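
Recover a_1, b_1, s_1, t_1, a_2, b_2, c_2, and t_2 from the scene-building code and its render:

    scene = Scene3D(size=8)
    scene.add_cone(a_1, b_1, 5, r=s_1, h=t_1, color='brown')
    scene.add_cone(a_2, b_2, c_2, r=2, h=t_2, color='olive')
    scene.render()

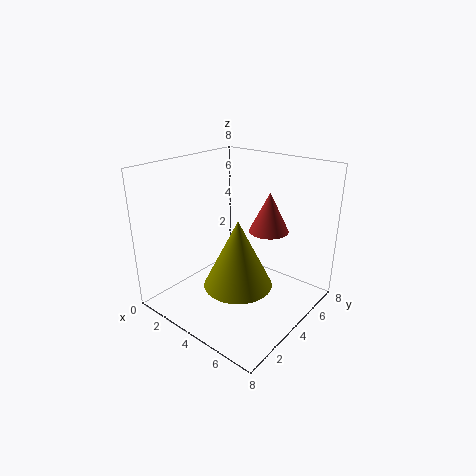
a_1 = 6, b_1 = 4, s_1 = 1, t_1 = 2, a_2 = 4, b_2 = 4, c_2 = 1, t_2 = 4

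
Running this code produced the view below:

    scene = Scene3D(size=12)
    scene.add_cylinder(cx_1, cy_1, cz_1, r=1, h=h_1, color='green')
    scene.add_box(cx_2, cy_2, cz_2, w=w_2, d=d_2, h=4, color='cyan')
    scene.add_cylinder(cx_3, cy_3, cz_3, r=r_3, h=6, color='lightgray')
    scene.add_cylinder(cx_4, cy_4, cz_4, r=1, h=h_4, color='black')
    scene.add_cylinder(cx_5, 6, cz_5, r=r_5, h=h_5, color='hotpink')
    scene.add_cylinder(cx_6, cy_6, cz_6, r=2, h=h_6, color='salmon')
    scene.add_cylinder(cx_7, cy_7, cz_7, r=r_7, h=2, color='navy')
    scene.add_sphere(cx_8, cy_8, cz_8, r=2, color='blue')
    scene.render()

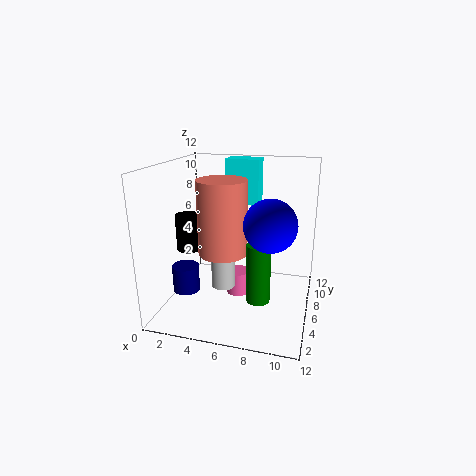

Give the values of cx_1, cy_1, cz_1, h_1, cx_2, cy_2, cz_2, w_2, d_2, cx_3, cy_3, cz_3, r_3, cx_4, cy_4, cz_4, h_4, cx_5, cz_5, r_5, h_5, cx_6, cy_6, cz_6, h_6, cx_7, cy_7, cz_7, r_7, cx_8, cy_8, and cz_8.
cx_1 = 8, cy_1 = 5, cz_1 = 1, h_1 = 5, cx_2 = 4, cy_2 = 9, cz_2 = 8, w_2 = 3, d_2 = 2, cx_3 = 5, cy_3 = 5, cz_3 = 2, r_3 = 1, cx_4 = 2, cy_4 = 5, cz_4 = 5, h_4 = 3, cx_5 = 6, cz_5 = 1, r_5 = 1, h_5 = 2, cx_6 = 5, cy_6 = 5, cz_6 = 5, h_6 = 6, cx_7 = 3, cy_7 = 2, cz_7 = 3, r_7 = 1, cx_8 = 9, cy_8 = 4, cz_8 = 8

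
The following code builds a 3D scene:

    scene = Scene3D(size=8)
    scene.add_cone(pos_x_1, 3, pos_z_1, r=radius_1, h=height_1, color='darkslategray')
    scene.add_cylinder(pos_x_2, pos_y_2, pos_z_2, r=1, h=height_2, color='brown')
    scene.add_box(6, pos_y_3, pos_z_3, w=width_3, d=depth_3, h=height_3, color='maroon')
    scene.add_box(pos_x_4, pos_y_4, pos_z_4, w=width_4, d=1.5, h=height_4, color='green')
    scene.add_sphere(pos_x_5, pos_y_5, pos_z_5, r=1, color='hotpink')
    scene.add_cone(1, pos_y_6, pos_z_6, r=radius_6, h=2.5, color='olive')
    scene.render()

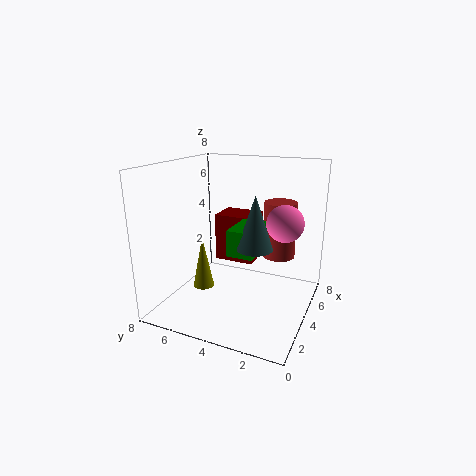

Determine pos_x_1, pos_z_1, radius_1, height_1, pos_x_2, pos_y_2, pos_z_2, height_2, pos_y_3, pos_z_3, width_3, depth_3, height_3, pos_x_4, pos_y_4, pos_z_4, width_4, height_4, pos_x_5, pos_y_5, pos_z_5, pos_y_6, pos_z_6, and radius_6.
pos_x_1 = 4; pos_z_1 = 3.5; radius_1 = 1; height_1 = 3; pos_x_2 = 7; pos_y_2 = 2.5; pos_z_2 = 2; height_2 = 3.5; pos_y_3 = 4; pos_z_3 = 1.5; width_3 = 2; depth_3 = 2.5; height_3 = 3; pos_x_4 = 3.5; pos_y_4 = 3; pos_z_4 = 3; width_4 = 2.5; height_4 = 1.5; pos_x_5 = 4.5; pos_y_5 = 1.5; pos_z_5 = 5; pos_y_6 = 4.5; pos_z_6 = 2.5; radius_6 = 0.5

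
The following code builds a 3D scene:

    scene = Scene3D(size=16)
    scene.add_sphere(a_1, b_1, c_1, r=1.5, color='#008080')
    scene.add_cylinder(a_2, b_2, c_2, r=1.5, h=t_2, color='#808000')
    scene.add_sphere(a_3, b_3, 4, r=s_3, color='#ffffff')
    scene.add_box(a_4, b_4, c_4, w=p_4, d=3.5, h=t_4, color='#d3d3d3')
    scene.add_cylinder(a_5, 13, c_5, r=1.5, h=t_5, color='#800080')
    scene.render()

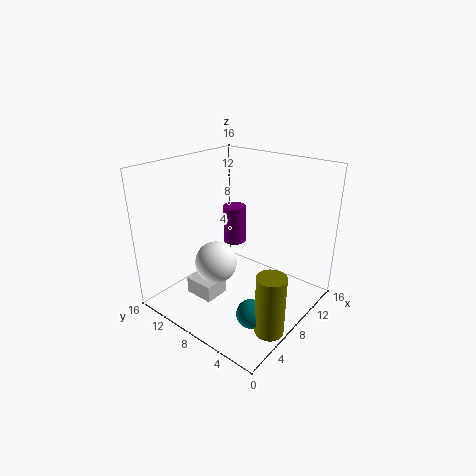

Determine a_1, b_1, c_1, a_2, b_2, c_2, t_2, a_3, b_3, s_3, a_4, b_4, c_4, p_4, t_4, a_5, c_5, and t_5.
a_1 = 4.5, b_1 = 3.5, c_1 = 2, a_2 = 5, b_2 = 1.5, c_2 = 0.5, t_2 = 6.5, a_3 = 7.5, b_3 = 11, s_3 = 2.5, a_4 = 4.5, b_4 = 9.5, c_4 = 0.5, p_4 = 3, t_4 = 2, a_5 = 13.5, c_5 = 4, t_5 = 5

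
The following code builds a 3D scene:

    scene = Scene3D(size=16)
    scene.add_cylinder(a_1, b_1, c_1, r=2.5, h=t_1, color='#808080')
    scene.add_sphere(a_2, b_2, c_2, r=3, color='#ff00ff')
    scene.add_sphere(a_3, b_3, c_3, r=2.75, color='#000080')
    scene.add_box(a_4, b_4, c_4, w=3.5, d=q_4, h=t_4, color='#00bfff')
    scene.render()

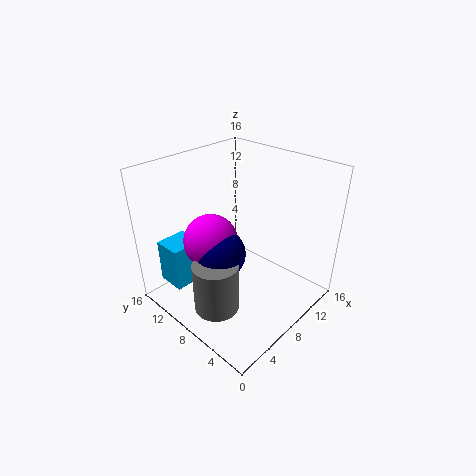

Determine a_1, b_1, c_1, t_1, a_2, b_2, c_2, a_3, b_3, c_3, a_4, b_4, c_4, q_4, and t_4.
a_1 = 4; b_1 = 7.5; c_1 = 1; t_1 = 5.75; a_2 = 5.75; b_2 = 10; c_2 = 7.75; a_3 = 5.75; b_3 = 8.5; c_3 = 6.75; a_4 = 1.75; b_4 = 11.25; c_4 = 2.5; q_4 = 3.25; t_4 = 5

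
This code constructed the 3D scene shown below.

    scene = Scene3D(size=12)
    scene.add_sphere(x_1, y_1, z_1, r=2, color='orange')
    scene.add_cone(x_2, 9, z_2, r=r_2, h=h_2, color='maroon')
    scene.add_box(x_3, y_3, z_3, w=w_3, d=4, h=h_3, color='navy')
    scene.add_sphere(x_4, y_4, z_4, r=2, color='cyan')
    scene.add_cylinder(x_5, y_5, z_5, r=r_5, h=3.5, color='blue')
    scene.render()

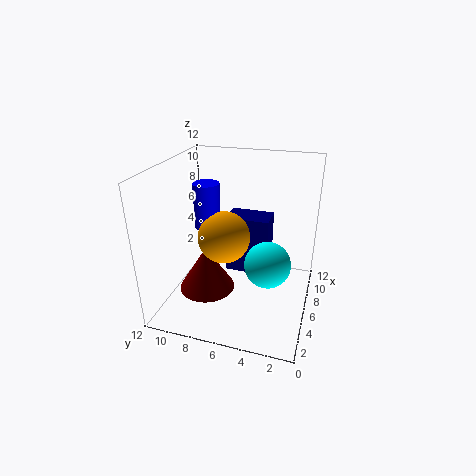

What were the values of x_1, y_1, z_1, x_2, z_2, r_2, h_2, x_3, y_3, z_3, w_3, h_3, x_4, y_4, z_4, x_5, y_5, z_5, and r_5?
x_1 = 4
y_1 = 6.5
z_1 = 7
x_2 = 6
z_2 = 0.5
r_2 = 2.5
h_2 = 4
x_3 = 8.5
y_3 = 4
z_3 = 1
w_3 = 2.5
h_3 = 5.5
x_4 = 6.5
y_4 = 3.5
z_4 = 3.5
x_5 = 4.5
y_5 = 8
z_5 = 7.5
r_5 = 1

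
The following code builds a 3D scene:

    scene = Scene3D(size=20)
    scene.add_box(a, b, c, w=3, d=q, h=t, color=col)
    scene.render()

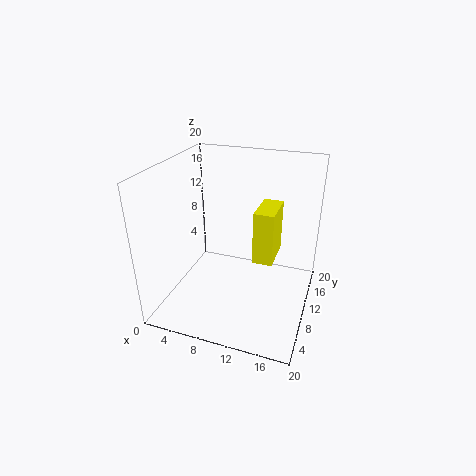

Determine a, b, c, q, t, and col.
a = 11.5; b = 12; c = 5; q = 6; t = 8; col = 'yellow'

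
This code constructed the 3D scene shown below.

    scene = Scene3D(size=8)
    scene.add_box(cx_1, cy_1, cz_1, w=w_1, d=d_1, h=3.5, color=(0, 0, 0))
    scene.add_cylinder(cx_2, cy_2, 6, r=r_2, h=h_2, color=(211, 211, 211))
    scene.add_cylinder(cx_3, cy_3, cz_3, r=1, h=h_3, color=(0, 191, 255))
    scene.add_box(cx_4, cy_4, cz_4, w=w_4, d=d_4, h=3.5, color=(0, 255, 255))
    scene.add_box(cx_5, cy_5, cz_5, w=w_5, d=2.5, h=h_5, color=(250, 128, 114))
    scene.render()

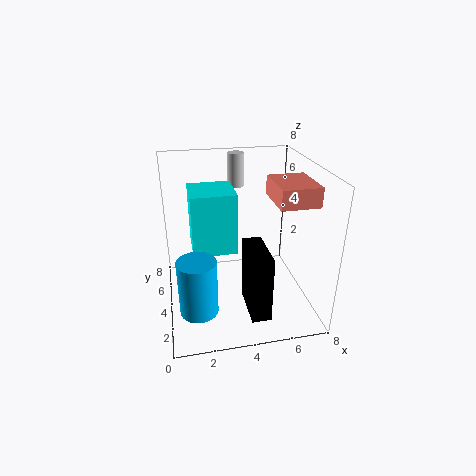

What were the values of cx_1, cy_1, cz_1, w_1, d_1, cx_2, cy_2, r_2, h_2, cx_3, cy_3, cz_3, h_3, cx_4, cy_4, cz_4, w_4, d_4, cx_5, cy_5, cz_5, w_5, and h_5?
cx_1 = 4; cy_1 = 0.5; cz_1 = 1; w_1 = 1; d_1 = 2.5; cx_2 = 4.5; cy_2 = 7; r_2 = 0.5; h_2 = 2; cx_3 = 1.5; cy_3 = 2; cz_3 = 1; h_3 = 3; cx_4 = 1.5; cy_4 = 4; cz_4 = 3; w_4 = 2.5; d_4 = 2.5; cx_5 = 5.5; cy_5 = 1.5; cz_5 = 6.5; w_5 = 2; h_5 = 1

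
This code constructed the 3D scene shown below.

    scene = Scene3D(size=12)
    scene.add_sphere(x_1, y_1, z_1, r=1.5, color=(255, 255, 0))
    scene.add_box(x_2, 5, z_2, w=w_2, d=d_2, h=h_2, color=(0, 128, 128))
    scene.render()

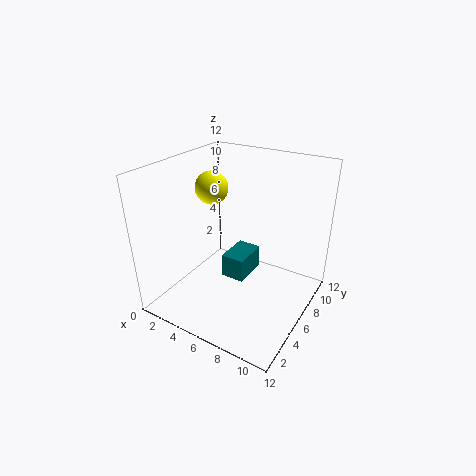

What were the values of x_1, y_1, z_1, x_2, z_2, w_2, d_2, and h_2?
x_1 = 2
y_1 = 8
z_1 = 9
x_2 = 5
z_2 = 2.5
w_2 = 2
d_2 = 3
h_2 = 2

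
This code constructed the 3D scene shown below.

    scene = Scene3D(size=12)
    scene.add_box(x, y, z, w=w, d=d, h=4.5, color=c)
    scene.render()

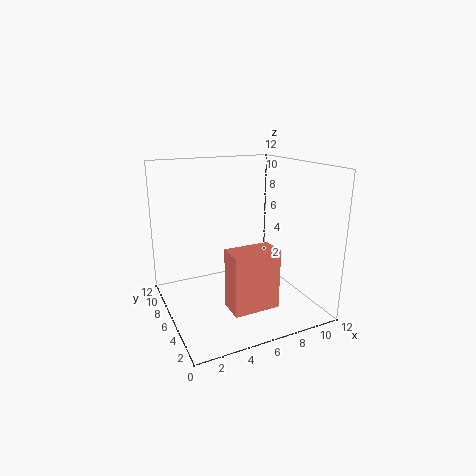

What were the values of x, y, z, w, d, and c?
x = 3.5
y = 1
z = 2
w = 3.5
d = 2
c = 'salmon'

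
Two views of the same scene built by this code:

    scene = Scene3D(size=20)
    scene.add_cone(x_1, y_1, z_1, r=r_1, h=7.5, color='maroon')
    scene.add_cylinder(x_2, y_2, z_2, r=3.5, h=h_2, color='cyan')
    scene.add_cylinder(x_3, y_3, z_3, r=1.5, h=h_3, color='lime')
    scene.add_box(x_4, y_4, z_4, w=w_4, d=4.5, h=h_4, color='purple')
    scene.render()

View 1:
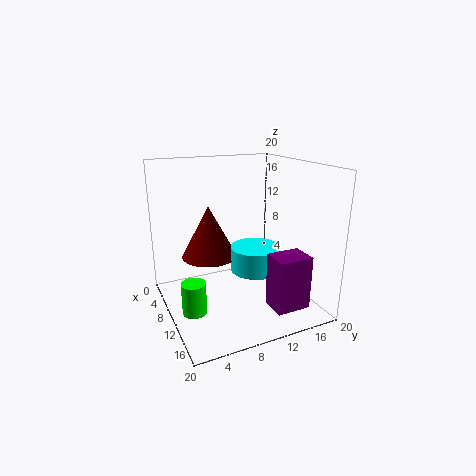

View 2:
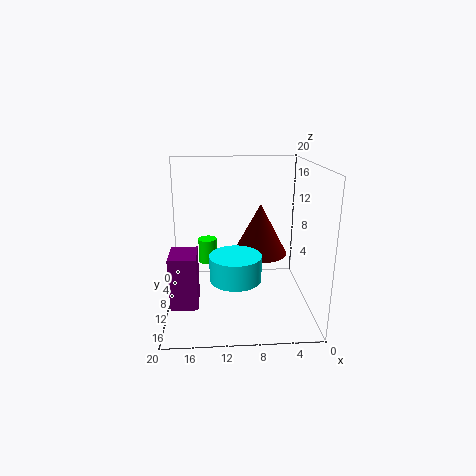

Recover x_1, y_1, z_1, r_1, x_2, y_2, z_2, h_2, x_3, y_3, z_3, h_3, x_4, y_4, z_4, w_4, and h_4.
x_1 = 6.5
y_1 = 7
z_1 = 6.5
r_1 = 4
x_2 = 10.5
y_2 = 12.5
z_2 = 5
h_2 = 3.5
x_3 = 14.5
y_3 = 2
z_3 = 3
h_3 = 4
x_4 = 15.5
y_4 = 11.5
z_4 = 2.5
w_4 = 3.5
h_4 = 7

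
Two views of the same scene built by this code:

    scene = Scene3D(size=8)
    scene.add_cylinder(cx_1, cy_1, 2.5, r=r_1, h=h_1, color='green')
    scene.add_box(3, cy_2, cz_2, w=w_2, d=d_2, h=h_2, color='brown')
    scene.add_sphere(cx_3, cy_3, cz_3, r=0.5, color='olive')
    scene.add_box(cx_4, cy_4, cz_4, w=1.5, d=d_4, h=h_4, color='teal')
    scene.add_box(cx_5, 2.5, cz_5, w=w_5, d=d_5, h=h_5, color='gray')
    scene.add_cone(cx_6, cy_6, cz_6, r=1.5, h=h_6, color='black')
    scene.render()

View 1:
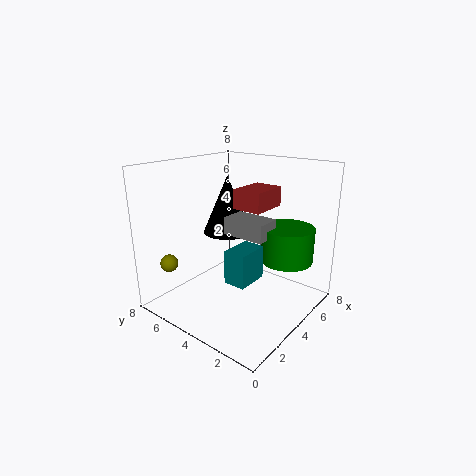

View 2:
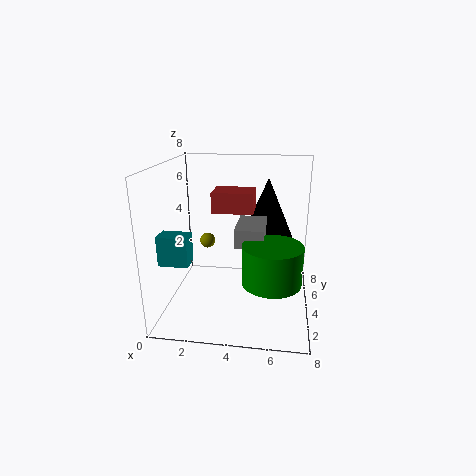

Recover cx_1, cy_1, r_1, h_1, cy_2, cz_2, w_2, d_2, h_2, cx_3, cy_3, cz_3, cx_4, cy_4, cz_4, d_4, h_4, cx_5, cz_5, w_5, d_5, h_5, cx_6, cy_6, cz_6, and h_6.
cx_1 = 6, cy_1 = 2, r_1 = 1.5, h_1 = 2, cy_2 = 2, cz_2 = 6, w_2 = 2, d_2 = 1.5, h_2 = 1, cx_3 = 1.5, cy_3 = 7, cz_3 = 2.5, cx_4 = 0.5, cy_4 = 1, cz_4 = 3.5, d_4 = 1, h_4 = 1.5, cx_5 = 4, cz_5 = 4, w_5 = 1.5, d_5 = 2.5, h_5 = 1, cx_6 = 5.5, cy_6 = 6, cz_6 = 3.5, h_6 = 3.5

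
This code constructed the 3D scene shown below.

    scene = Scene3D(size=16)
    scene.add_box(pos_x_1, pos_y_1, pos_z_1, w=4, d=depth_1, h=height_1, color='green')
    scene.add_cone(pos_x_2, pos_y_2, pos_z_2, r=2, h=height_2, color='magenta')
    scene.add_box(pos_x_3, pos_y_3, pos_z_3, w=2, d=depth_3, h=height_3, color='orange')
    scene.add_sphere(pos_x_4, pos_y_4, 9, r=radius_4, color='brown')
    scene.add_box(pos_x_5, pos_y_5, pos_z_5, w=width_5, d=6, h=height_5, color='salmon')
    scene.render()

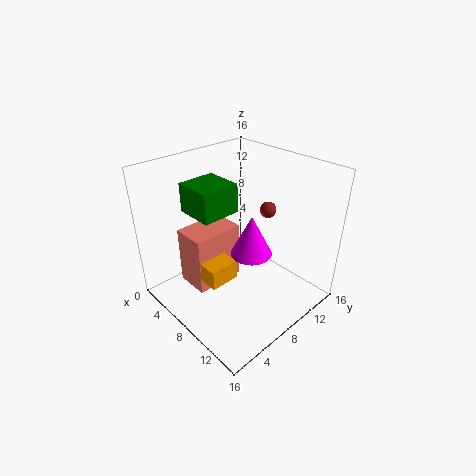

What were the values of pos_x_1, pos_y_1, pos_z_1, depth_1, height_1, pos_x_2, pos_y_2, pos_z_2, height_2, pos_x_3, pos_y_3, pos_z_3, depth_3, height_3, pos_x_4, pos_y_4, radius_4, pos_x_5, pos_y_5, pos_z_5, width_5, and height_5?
pos_x_1 = 5
pos_y_1 = 3
pos_z_1 = 12
depth_1 = 4
height_1 = 3
pos_x_2 = 12
pos_y_2 = 6
pos_z_2 = 9
height_2 = 4
pos_x_3 = 9
pos_y_3 = 2
pos_z_3 = 6
depth_3 = 3
height_3 = 2
pos_x_4 = 7
pos_y_4 = 14
radius_4 = 1
pos_x_5 = 2
pos_y_5 = 4
pos_z_5 = 1
width_5 = 4
height_5 = 7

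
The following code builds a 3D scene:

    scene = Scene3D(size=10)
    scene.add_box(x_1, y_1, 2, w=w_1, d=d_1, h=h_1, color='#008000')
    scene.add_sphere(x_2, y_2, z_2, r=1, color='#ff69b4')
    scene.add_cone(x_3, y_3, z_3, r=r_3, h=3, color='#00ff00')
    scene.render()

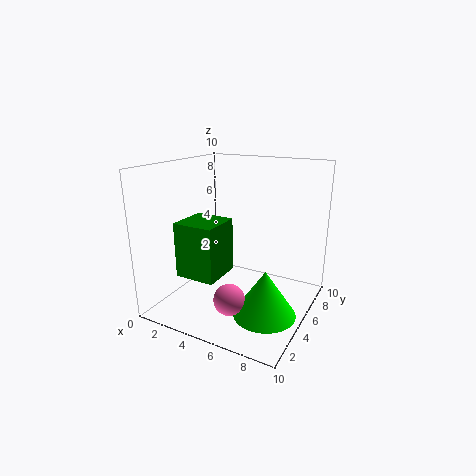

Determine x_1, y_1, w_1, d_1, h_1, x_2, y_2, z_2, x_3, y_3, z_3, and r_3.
x_1 = 1, y_1 = 3, w_1 = 3, d_1 = 3, h_1 = 4, x_2 = 6, y_2 = 2, z_2 = 2, x_3 = 8, y_3 = 3, z_3 = 1, r_3 = 2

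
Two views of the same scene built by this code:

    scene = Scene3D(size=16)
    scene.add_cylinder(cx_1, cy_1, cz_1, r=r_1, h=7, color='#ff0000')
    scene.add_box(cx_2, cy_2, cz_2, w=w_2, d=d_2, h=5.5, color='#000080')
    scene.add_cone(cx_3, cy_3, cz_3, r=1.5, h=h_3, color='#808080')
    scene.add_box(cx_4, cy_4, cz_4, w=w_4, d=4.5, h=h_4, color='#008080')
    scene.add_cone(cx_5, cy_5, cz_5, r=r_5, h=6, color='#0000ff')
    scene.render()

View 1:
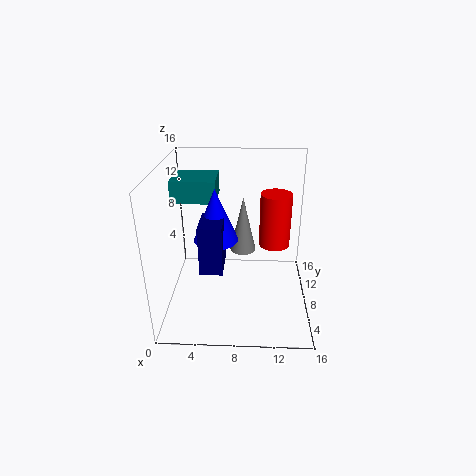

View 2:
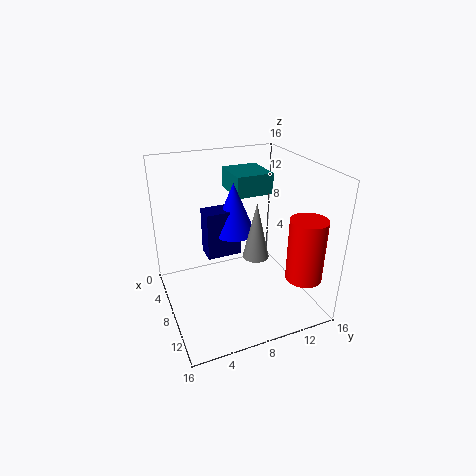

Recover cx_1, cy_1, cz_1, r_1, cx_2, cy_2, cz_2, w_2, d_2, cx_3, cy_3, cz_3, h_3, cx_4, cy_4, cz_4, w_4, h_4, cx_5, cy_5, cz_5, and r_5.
cx_1 = 12.5; cy_1 = 14; cz_1 = 4; r_1 = 2; cx_2 = 4; cy_2 = 5; cz_2 = 5; w_2 = 2.5; d_2 = 4; cx_3 = 8.5; cy_3 = 10; cz_3 = 5.5; h_3 = 6.5; cx_4 = 0.5; cy_4 = 9; cz_4 = 11.5; w_4 = 5; h_4 = 2.5; cx_5 = 5.5; cy_5 = 8.5; cz_5 = 7.5; r_5 = 2.5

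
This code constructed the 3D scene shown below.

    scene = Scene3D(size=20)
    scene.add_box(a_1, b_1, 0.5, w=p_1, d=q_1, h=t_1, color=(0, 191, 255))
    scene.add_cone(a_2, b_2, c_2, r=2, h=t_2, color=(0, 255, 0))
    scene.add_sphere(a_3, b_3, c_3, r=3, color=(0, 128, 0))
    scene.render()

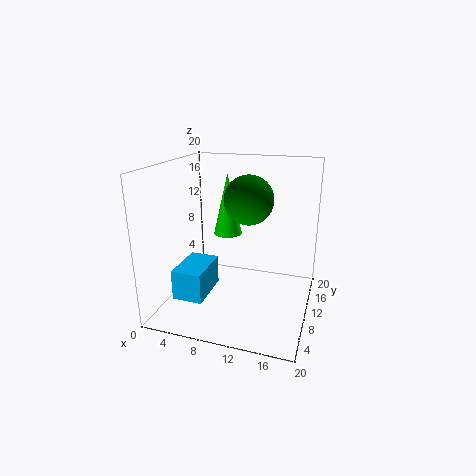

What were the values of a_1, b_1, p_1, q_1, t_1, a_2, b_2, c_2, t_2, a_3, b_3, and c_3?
a_1 = 1; b_1 = 6.5; p_1 = 4.5; q_1 = 7; t_1 = 4.5; a_2 = 8; b_2 = 11.5; c_2 = 10; t_2 = 8.5; a_3 = 12.5; b_3 = 6.5; c_3 = 16.5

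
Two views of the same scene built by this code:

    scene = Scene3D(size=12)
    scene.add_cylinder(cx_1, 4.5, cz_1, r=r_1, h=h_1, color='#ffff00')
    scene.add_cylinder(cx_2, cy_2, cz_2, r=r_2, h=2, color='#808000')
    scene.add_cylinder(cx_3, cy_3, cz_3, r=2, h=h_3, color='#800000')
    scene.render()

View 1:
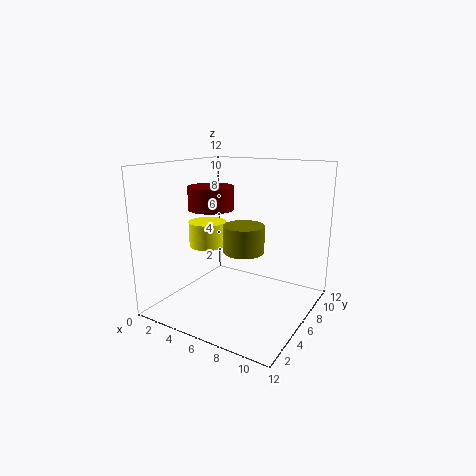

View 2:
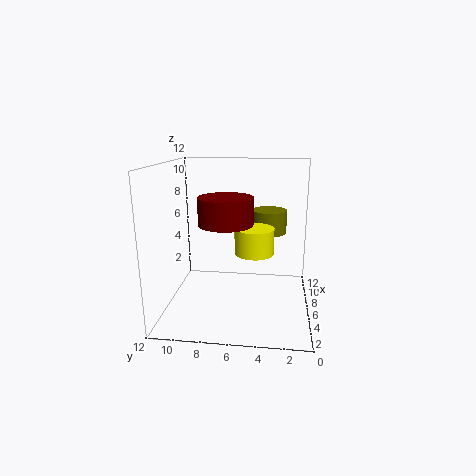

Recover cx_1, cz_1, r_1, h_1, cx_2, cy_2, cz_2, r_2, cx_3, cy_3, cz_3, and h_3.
cx_1 = 4
cz_1 = 5.5
r_1 = 1.5
h_1 = 2
cx_2 = 8
cy_2 = 3.5
cz_2 = 6
r_2 = 1.5
cx_3 = 3
cy_3 = 6.5
cz_3 = 8
h_3 = 2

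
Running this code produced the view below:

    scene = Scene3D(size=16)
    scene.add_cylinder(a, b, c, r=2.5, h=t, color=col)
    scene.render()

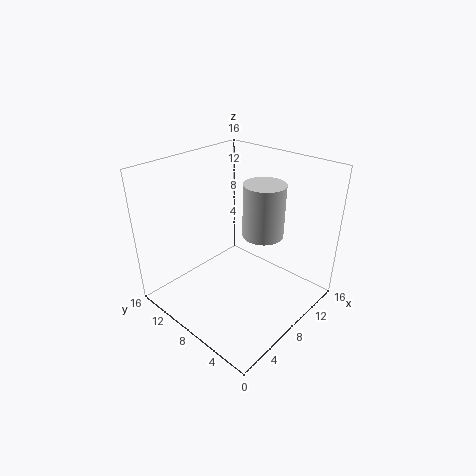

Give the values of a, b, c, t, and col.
a = 12.5
b = 8
c = 6.5
t = 6.5
col = 'lightgray'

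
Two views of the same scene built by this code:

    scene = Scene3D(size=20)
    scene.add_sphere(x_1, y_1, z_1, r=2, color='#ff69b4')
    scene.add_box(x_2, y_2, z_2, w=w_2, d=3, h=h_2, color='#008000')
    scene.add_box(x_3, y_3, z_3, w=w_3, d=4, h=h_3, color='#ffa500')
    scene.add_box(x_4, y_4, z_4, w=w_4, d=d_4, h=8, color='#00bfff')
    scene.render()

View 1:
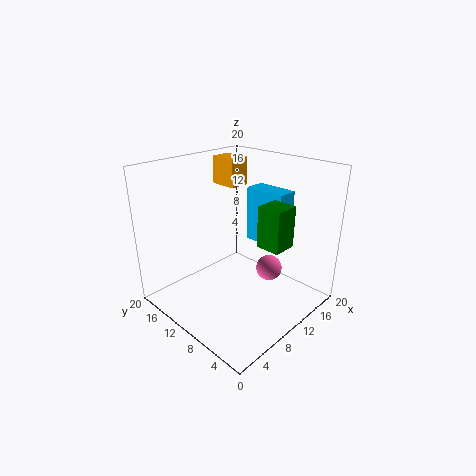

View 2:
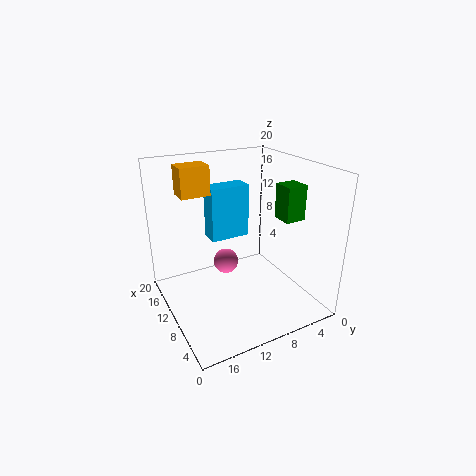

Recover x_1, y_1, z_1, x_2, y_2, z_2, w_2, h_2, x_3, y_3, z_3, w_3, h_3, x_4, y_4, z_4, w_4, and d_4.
x_1 = 16
y_1 = 9
z_1 = 3
x_2 = 7
y_2 = 1
z_2 = 12
w_2 = 3
h_2 = 5
x_3 = 12
y_3 = 13
z_3 = 16
w_3 = 3
h_3 = 4
x_4 = 14
y_4 = 6
z_4 = 8
w_4 = 3
d_4 = 6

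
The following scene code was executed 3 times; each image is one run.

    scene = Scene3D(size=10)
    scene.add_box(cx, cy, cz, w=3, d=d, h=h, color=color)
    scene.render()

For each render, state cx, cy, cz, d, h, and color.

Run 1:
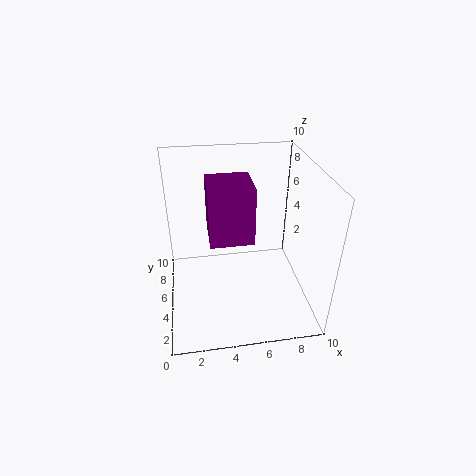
cx = 3, cy = 4, cz = 5, d = 3, h = 4, color = 'purple'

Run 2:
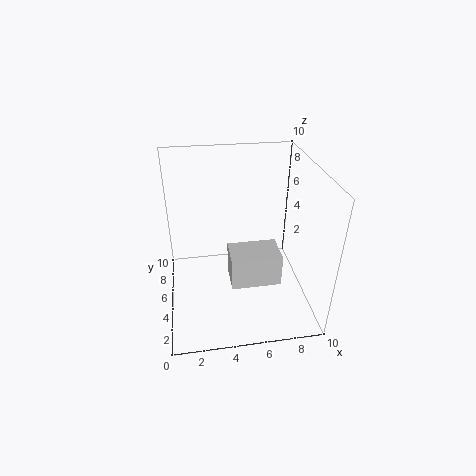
cx = 4, cy = 1, cz = 4, d = 2, h = 2, color = 'lightgray'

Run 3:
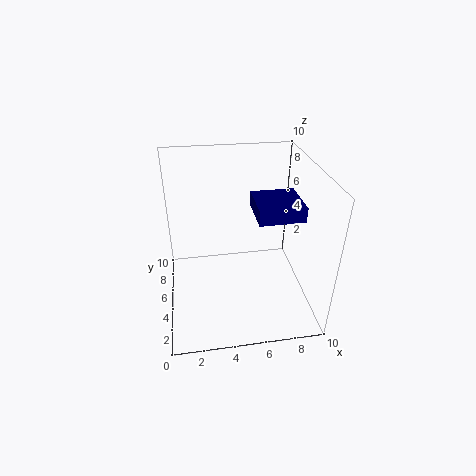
cx = 6, cy = 3, cz = 7, d = 3, h = 1, color = 'navy'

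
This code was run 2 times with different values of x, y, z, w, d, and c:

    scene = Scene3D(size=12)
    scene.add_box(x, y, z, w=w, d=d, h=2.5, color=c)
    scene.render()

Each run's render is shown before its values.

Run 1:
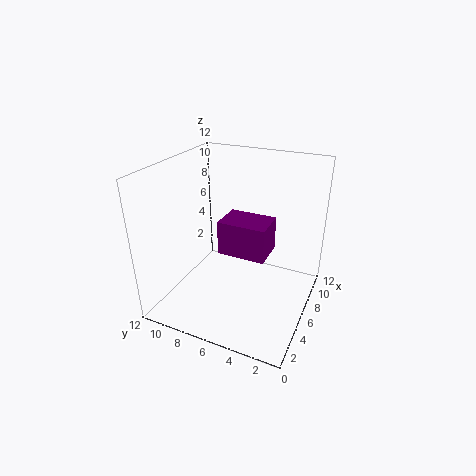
x = 2.5, y = 2.5, z = 6.5, w = 2.5, d = 3.5, c = 'purple'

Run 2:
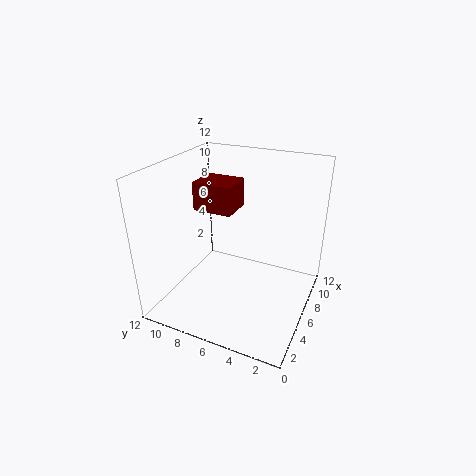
x = 6.5, y = 7, z = 7.5, w = 3, d = 3.5, c = 'maroon'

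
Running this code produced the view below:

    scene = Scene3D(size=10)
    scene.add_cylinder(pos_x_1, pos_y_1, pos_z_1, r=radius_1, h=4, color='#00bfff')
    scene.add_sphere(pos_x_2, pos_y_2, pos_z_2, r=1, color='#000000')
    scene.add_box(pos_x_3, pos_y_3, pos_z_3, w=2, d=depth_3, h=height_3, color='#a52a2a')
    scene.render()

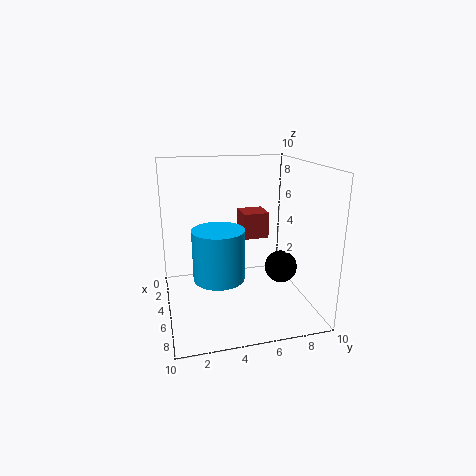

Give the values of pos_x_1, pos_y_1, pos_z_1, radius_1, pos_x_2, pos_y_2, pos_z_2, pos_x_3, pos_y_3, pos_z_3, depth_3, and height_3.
pos_x_1 = 3; pos_y_1 = 4; pos_z_1 = 1; radius_1 = 2; pos_x_2 = 8; pos_y_2 = 7; pos_z_2 = 4; pos_x_3 = 1; pos_y_3 = 6; pos_z_3 = 4; depth_3 = 2; height_3 = 2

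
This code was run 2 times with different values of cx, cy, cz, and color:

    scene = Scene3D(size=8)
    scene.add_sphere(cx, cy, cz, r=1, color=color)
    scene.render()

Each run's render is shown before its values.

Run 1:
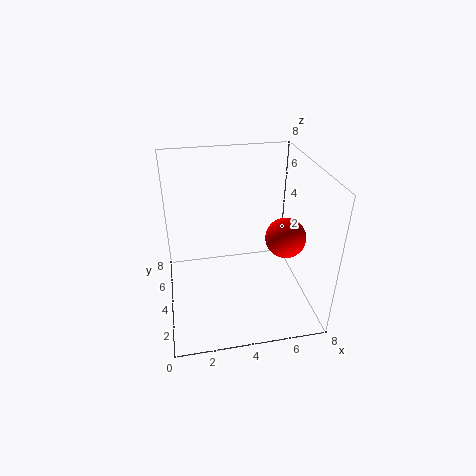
cx = 6
cy = 2
cz = 5
color = 'red'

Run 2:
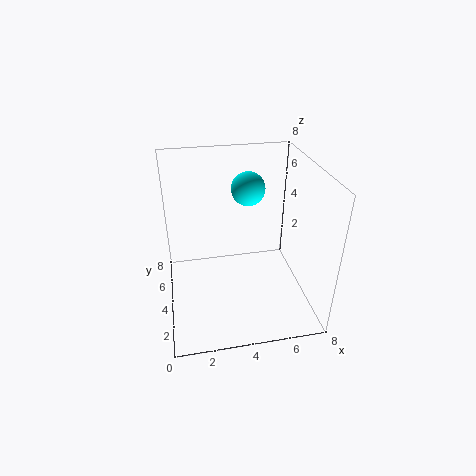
cx = 5
cy = 6
cz = 6
color = 'cyan'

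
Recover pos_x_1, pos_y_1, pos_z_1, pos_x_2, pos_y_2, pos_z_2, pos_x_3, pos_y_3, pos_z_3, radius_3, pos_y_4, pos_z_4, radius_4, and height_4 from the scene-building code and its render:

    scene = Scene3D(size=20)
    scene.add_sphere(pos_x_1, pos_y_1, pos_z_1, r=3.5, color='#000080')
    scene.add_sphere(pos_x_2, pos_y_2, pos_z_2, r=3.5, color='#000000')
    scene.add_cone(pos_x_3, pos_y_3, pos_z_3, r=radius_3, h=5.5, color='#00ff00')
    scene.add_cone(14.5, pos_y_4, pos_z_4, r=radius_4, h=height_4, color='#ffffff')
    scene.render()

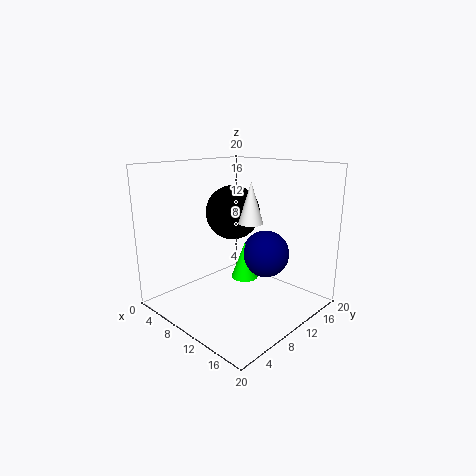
pos_x_1 = 11, pos_y_1 = 15, pos_z_1 = 6.5, pos_x_2 = 10.5, pos_y_2 = 8.5, pos_z_2 = 14, pos_x_3 = 9, pos_y_3 = 12.5, pos_z_3 = 3, radius_3 = 2, pos_y_4 = 7.5, pos_z_4 = 13.5, radius_4 = 1.5, height_4 = 5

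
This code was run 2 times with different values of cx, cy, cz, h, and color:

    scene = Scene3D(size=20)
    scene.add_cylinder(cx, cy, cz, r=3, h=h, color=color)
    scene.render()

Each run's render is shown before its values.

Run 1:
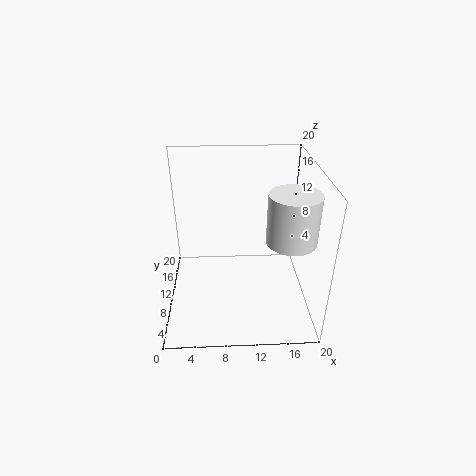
cx = 16; cy = 4; cz = 13; h = 6; color = 'white'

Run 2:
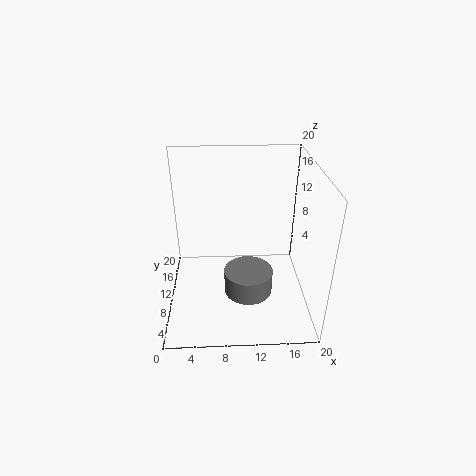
cx = 11; cy = 4; cz = 6; h = 3; color = 'gray'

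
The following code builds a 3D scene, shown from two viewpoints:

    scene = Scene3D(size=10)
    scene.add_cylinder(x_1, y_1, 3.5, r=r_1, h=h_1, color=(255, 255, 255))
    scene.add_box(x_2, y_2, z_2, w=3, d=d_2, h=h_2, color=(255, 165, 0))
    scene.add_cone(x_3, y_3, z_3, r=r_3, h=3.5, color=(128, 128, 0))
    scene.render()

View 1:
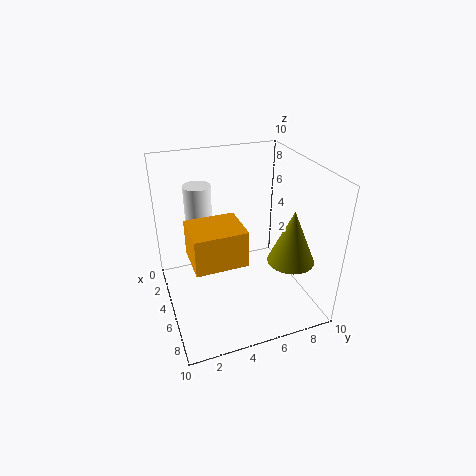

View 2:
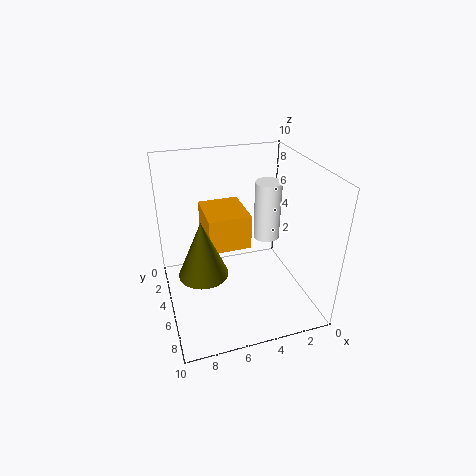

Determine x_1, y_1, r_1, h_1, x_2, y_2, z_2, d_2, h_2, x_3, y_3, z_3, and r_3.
x_1 = 2
y_1 = 3
r_1 = 1
h_1 = 4.5
x_2 = 4
y_2 = 1.5
z_2 = 4
d_2 = 3.5
h_2 = 2.5
x_3 = 8
y_3 = 7.5
z_3 = 4.5
r_3 = 1.5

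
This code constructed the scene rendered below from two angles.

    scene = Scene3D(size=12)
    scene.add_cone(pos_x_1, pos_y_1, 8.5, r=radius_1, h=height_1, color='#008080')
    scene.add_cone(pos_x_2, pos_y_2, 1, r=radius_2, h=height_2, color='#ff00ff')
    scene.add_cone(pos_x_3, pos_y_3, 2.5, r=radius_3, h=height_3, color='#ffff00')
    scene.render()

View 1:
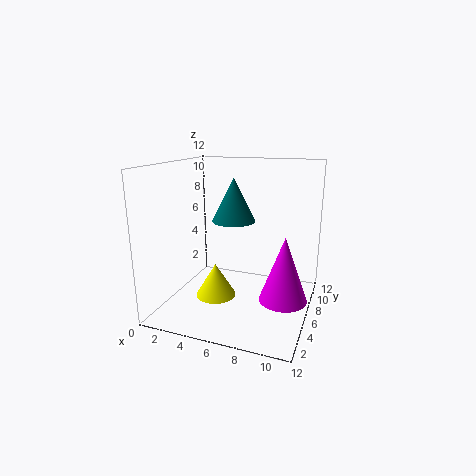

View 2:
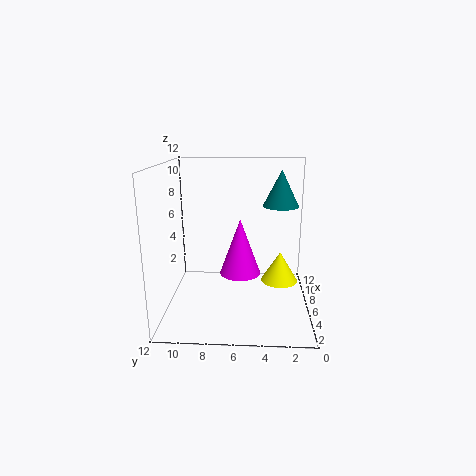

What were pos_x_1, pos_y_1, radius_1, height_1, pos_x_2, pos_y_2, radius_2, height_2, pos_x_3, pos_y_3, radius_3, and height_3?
pos_x_1 = 7; pos_y_1 = 2.5; radius_1 = 1.5; height_1 = 3; pos_x_2 = 10; pos_y_2 = 6; radius_2 = 2; height_2 = 5.5; pos_x_3 = 5.5; pos_y_3 = 2.5; radius_3 = 1.5; height_3 = 2.5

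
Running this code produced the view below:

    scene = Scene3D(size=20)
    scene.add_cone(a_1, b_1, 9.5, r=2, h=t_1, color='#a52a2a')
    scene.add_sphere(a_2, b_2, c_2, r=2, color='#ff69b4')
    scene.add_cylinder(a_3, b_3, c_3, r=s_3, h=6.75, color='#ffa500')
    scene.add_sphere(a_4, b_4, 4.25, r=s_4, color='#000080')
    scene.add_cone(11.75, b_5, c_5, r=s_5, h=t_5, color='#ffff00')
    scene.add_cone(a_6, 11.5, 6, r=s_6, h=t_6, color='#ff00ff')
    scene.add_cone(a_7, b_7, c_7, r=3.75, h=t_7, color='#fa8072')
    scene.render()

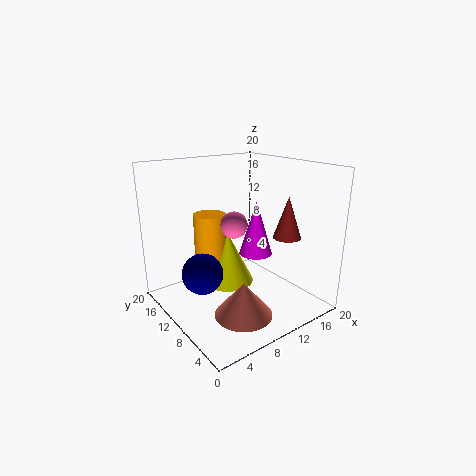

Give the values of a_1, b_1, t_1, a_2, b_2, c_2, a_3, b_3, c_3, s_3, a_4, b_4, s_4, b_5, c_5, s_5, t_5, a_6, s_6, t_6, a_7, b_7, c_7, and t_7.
a_1 = 16.5
b_1 = 7
t_1 = 6
a_2 = 11.5
b_2 = 13
c_2 = 10.75
a_3 = 9.75
b_3 = 17
c_3 = 5
s_3 = 2.5
a_4 = 6
b_4 = 13.25
s_4 = 3
b_5 = 15
c_5 = 0.75
s_5 = 4
t_5 = 8
a_6 = 14.5
s_6 = 2.5
t_6 = 8.25
a_7 = 7
b_7 = 4.75
c_7 = 1.75
t_7 = 4.5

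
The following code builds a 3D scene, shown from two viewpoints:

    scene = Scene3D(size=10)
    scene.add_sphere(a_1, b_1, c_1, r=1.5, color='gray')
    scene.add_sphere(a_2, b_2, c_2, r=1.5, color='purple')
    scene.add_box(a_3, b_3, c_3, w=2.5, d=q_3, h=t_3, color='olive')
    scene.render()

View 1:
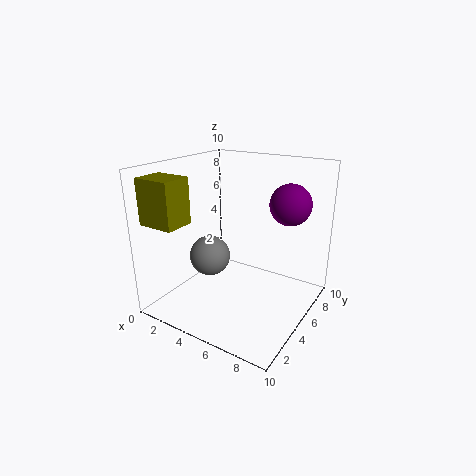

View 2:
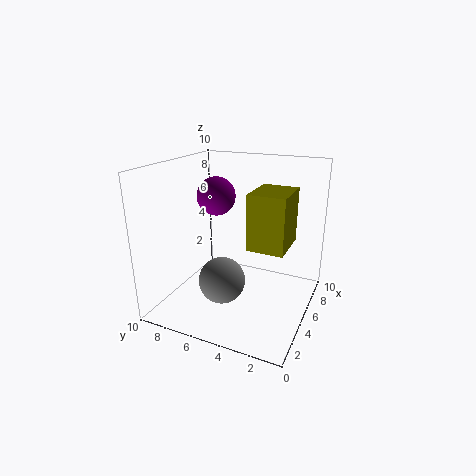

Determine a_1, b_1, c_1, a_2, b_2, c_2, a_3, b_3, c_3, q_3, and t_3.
a_1 = 2.5; b_1 = 5; c_1 = 3; a_2 = 7.5; b_2 = 8; c_2 = 7; a_3 = 0.5; b_3 = 0.5; c_3 = 6.5; q_3 = 2; t_3 = 3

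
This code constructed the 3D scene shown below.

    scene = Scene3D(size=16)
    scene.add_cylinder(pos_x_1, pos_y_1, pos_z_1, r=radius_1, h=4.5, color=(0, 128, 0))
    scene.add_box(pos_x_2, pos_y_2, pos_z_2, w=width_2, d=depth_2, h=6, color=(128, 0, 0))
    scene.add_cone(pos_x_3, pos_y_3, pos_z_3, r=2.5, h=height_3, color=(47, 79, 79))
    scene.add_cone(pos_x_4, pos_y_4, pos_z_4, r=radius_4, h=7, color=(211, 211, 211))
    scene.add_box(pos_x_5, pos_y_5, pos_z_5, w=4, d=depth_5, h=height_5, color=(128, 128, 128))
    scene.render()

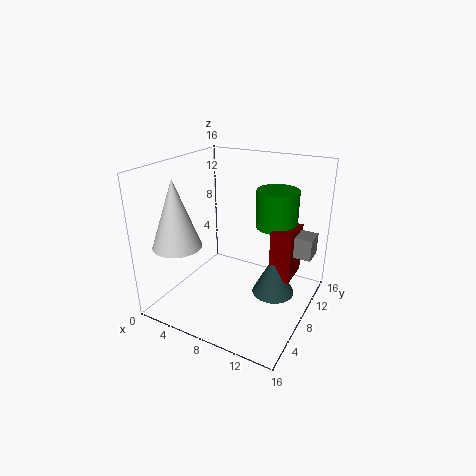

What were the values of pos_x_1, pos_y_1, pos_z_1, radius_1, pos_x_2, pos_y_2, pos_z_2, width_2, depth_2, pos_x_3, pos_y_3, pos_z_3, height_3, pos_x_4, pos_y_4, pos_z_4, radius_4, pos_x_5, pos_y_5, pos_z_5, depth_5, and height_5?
pos_x_1 = 10.5, pos_y_1 = 13, pos_z_1 = 8, radius_1 = 2.5, pos_x_2 = 11, pos_y_2 = 10, pos_z_2 = 2.5, width_2 = 2.5, depth_2 = 4, pos_x_3 = 11.5, pos_y_3 = 10.5, pos_z_3 = 0.5, height_3 = 5, pos_x_4 = 4, pos_y_4 = 2.5, pos_z_4 = 8.5, radius_4 = 2.5, pos_x_5 = 11.5, pos_y_5 = 11, pos_z_5 = 5.5, depth_5 = 2.5, height_5 = 2.5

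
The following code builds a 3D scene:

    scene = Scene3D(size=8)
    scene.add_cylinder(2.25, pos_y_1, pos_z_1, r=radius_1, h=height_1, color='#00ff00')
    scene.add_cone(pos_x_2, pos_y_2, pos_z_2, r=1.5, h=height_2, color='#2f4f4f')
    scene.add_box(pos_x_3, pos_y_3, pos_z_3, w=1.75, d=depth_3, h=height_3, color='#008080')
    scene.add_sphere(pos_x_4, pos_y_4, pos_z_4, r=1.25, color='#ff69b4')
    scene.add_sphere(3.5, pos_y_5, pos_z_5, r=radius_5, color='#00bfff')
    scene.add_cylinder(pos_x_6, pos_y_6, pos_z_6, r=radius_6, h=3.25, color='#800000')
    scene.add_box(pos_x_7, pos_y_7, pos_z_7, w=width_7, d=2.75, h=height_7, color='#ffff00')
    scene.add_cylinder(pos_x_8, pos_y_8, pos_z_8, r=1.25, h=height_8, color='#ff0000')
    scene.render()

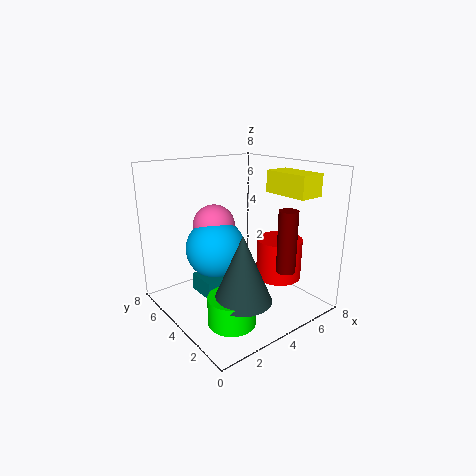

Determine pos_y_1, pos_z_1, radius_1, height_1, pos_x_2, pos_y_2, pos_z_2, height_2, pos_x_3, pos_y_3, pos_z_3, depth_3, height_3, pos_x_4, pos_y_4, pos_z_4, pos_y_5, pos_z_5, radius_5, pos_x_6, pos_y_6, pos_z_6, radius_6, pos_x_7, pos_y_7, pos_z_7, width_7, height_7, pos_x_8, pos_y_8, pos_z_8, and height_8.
pos_y_1 = 2.25, pos_z_1 = 0.25, radius_1 = 1.25, height_1 = 1.5, pos_x_2 = 2.75, pos_y_2 = 2, pos_z_2 = 1.5, height_2 = 3.5, pos_x_3 = 2, pos_y_3 = 4, pos_z_3 = 0.75, depth_3 = 1.75, height_3 = 1, pos_x_4 = 3.75, pos_y_4 = 6, pos_z_4 = 4.25, pos_y_5 = 5.5, pos_z_5 = 3, radius_5 = 1.75, pos_x_6 = 5, pos_y_6 = 1.25, pos_z_6 = 2.75, radius_6 = 0.5, pos_x_7 = 6.25, pos_y_7 = 1.5, pos_z_7 = 6.25, width_7 = 1.5, height_7 = 1.25, pos_x_8 = 5.75, pos_y_8 = 2.5, pos_z_8 = 1.75, height_8 = 2.25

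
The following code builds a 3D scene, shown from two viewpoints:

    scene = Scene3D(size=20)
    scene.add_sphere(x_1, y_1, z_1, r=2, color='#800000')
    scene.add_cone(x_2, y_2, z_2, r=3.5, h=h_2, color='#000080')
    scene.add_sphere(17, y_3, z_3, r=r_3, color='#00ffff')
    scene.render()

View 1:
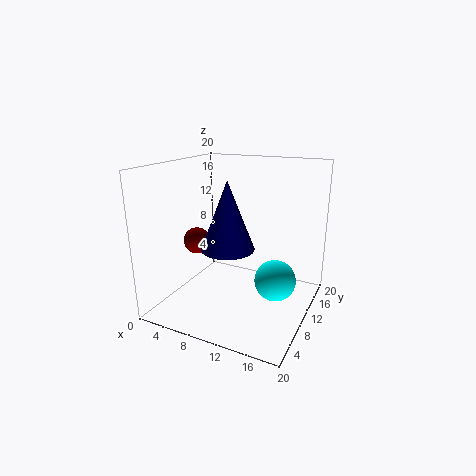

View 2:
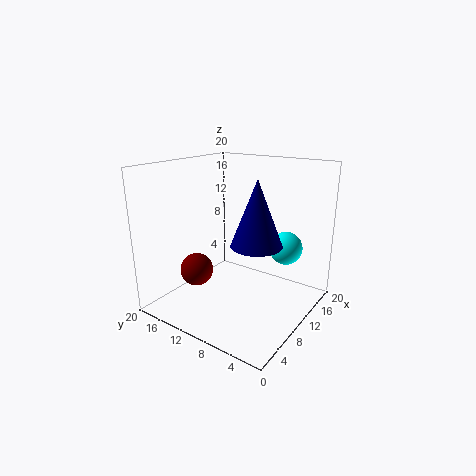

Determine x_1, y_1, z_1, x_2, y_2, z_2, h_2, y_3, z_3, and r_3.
x_1 = 2.5; y_1 = 11; z_1 = 8; x_2 = 10; y_2 = 7; z_2 = 9.5; h_2 = 9; y_3 = 6; z_3 = 7; r_3 = 2.5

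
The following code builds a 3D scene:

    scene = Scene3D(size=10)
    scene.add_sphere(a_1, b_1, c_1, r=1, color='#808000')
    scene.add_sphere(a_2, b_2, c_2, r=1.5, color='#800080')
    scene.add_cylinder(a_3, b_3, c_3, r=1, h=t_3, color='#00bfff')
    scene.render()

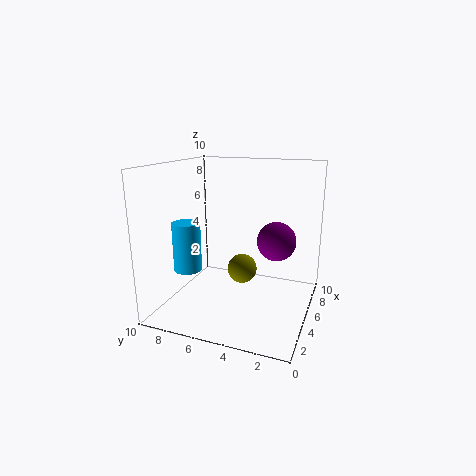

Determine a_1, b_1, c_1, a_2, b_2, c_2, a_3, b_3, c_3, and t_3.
a_1 = 4.5; b_1 = 4.5; c_1 = 3; a_2 = 8; b_2 = 3; c_2 = 4; a_3 = 4; b_3 = 8.5; c_3 = 2.5; t_3 = 3.5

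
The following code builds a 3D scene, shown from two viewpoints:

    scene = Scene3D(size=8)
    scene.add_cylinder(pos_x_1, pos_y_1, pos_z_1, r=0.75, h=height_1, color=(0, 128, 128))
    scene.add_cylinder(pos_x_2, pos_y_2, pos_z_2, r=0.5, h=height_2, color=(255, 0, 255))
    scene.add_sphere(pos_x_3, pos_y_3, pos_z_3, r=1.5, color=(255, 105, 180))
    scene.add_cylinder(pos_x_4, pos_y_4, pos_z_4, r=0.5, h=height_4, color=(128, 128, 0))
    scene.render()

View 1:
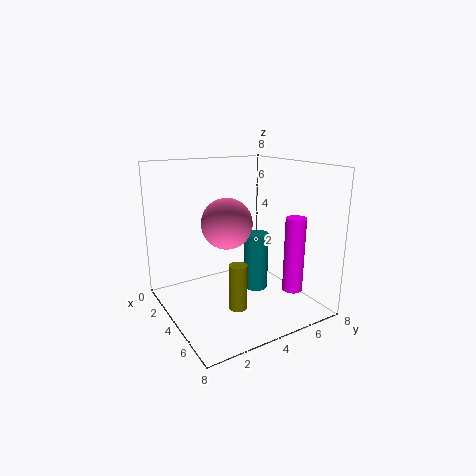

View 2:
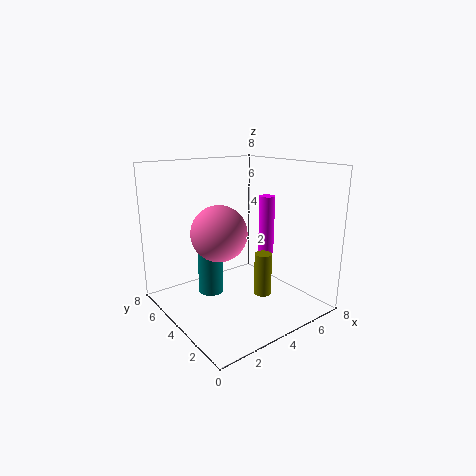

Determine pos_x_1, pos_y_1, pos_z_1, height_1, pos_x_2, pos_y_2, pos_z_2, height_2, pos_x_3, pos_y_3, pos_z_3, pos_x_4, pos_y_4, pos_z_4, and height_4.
pos_x_1 = 3.25, pos_y_1 = 5.75, pos_z_1 = 0.25, height_1 = 3.5, pos_x_2 = 7.25, pos_y_2 = 5.25, pos_z_2 = 2, height_2 = 3.75, pos_x_3 = 2.75, pos_y_3 = 4, pos_z_3 = 4.5, pos_x_4 = 5.25, pos_y_4 = 3.25, pos_z_4 = 0.5, height_4 = 2.5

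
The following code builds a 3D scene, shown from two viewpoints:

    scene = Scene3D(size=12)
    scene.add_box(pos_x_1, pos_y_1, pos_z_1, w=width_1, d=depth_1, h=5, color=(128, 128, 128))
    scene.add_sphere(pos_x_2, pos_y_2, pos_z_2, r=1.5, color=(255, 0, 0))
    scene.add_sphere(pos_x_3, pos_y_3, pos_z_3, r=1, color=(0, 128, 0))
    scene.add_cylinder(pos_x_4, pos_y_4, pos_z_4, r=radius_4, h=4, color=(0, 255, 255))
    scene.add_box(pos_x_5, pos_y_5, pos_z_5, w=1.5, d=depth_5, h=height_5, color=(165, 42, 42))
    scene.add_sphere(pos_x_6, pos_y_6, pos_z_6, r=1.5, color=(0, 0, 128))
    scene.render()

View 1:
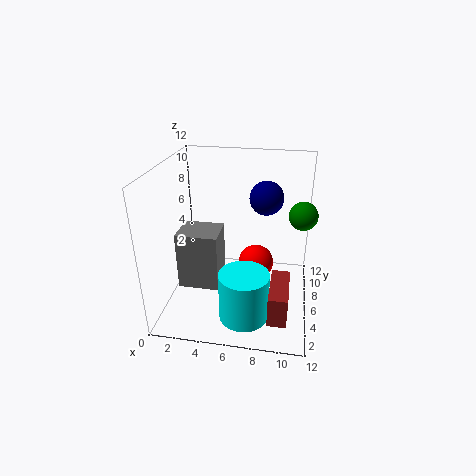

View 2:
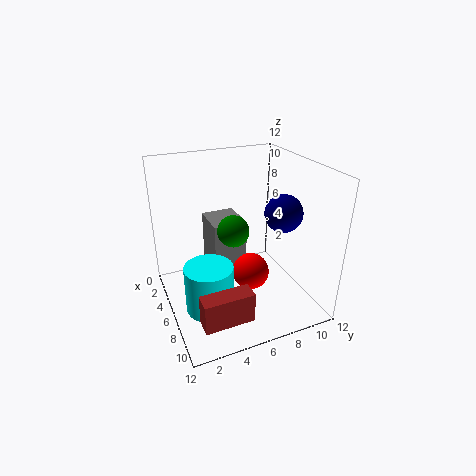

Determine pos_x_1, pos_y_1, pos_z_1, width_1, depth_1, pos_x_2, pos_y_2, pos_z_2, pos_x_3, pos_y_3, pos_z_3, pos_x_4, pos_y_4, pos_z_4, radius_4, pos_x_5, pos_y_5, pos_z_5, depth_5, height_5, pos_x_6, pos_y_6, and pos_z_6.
pos_x_1 = 1
pos_y_1 = 4.5
pos_z_1 = 1.5
width_1 = 3.5
depth_1 = 3
pos_x_2 = 7.5
pos_y_2 = 6.5
pos_z_2 = 3.5
pos_x_3 = 11
pos_y_3 = 3.5
pos_z_3 = 9.5
pos_x_4 = 7
pos_y_4 = 3
pos_z_4 = 0.5
radius_4 = 2
pos_x_5 = 9
pos_y_5 = 1.5
pos_z_5 = 1
depth_5 = 4
height_5 = 2.5
pos_x_6 = 8
pos_y_6 = 9
pos_z_6 = 8.5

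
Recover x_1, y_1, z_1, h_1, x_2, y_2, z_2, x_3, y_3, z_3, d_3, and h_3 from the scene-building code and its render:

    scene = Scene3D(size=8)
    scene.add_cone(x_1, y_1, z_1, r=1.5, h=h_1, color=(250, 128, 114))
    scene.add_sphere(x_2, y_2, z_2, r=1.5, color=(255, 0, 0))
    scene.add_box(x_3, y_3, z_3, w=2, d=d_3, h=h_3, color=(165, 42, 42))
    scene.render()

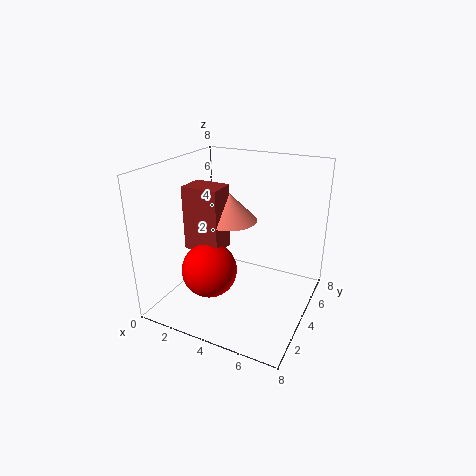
x_1 = 3.5; y_1 = 4; z_1 = 5; h_1 = 1.5; x_2 = 3; y_2 = 2.5; z_2 = 2.5; x_3 = 1.5; y_3 = 2.5; z_3 = 3.5; d_3 = 1.5; h_3 = 3.5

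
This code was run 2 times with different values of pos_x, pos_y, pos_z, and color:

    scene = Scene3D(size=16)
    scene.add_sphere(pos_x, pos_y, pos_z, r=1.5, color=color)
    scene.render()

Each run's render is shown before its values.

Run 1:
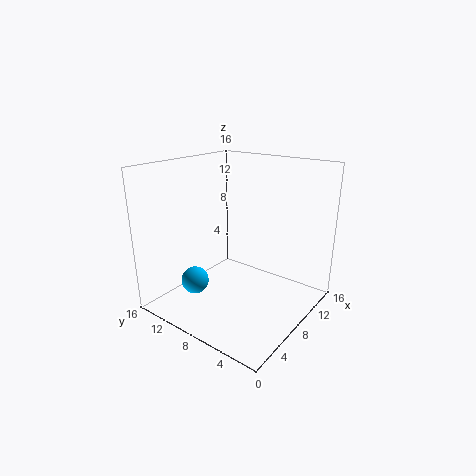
pos_x = 4, pos_y = 11, pos_z = 3.5, color = 'deepskyblue'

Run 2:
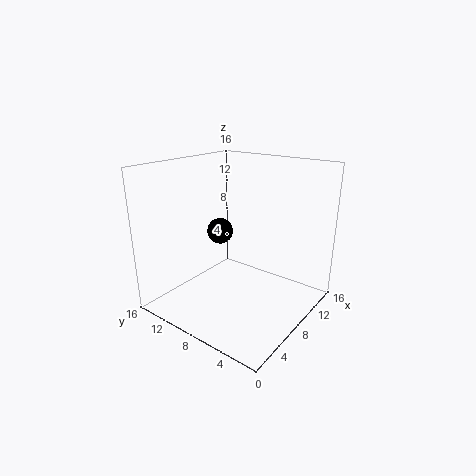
pos_x = 8.5, pos_y = 11, pos_z = 8, color = 'black'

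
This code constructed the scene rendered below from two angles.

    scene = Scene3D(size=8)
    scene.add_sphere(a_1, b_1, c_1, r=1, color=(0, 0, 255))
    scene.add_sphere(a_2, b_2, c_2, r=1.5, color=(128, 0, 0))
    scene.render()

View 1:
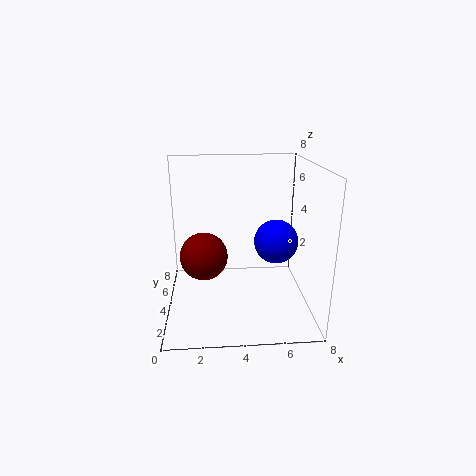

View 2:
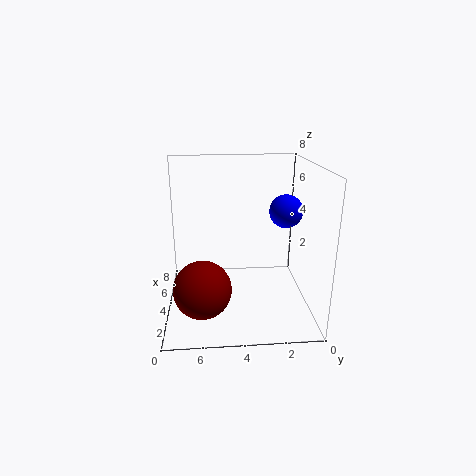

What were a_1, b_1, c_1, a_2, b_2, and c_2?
a_1 = 5.5; b_1 = 1; c_1 = 5; a_2 = 2; b_2 = 6; c_2 = 2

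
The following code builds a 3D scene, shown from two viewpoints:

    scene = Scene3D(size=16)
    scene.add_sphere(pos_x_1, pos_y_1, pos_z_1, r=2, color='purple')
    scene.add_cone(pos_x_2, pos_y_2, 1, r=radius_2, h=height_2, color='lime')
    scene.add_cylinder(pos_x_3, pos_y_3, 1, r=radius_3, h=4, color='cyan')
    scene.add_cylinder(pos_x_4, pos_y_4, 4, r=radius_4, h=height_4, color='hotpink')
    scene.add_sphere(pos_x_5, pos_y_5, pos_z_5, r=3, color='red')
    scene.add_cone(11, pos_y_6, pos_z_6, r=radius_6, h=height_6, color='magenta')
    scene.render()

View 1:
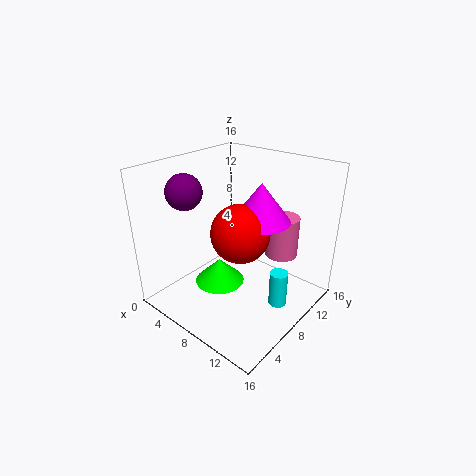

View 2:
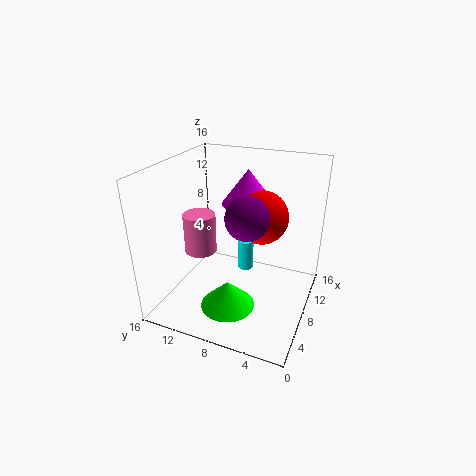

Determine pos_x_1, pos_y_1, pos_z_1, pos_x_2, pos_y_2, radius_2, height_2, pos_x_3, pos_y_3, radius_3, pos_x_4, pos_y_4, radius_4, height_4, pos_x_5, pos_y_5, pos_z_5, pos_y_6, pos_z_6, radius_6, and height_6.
pos_x_1 = 3; pos_y_1 = 5; pos_z_1 = 13; pos_x_2 = 5; pos_y_2 = 8; radius_2 = 3; height_2 = 3; pos_x_3 = 13; pos_y_3 = 9; radius_3 = 1; pos_x_4 = 10; pos_y_4 = 14; radius_4 = 2; height_4 = 5; pos_x_5 = 10; pos_y_5 = 6; pos_z_5 = 10; pos_y_6 = 8; pos_z_6 = 11; radius_6 = 3; height_6 = 4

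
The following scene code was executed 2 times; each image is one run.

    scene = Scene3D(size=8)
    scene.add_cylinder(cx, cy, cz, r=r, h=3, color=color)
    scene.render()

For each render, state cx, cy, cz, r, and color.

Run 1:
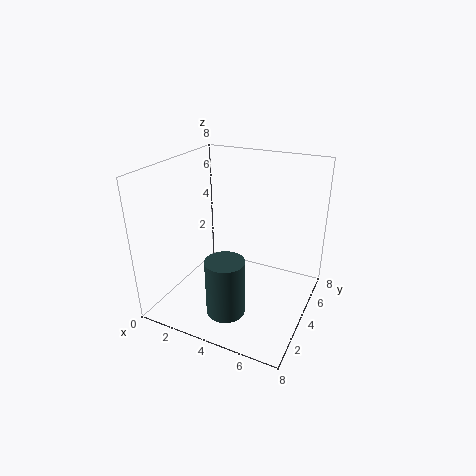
cx = 4.5
cy = 1.5
cz = 1
r = 1
color = 'darkslategray'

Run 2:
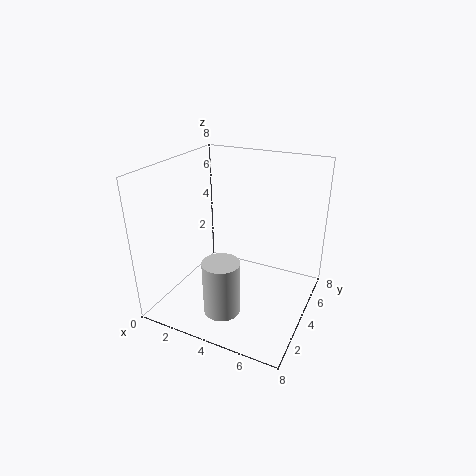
cx = 4
cy = 2
cz = 0.5
r = 1
color = 'lightgray'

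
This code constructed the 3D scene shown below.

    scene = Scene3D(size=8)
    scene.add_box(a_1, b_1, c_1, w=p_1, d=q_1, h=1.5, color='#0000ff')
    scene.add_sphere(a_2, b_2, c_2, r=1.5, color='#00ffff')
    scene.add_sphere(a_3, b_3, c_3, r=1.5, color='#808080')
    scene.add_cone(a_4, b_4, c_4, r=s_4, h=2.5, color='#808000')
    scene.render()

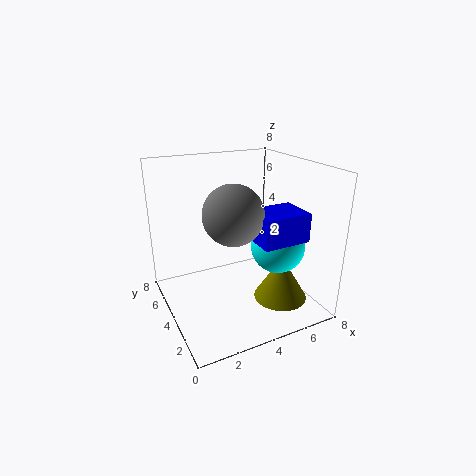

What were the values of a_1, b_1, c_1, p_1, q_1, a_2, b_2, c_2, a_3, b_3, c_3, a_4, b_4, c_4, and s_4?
a_1 = 4; b_1 = 1; c_1 = 4.5; p_1 = 2.5; q_1 = 2; a_2 = 6; b_2 = 3; c_2 = 3.5; a_3 = 3; b_3 = 2.5; c_3 = 6; a_4 = 6; b_4 = 2.5; c_4 = 0.5; s_4 = 1.5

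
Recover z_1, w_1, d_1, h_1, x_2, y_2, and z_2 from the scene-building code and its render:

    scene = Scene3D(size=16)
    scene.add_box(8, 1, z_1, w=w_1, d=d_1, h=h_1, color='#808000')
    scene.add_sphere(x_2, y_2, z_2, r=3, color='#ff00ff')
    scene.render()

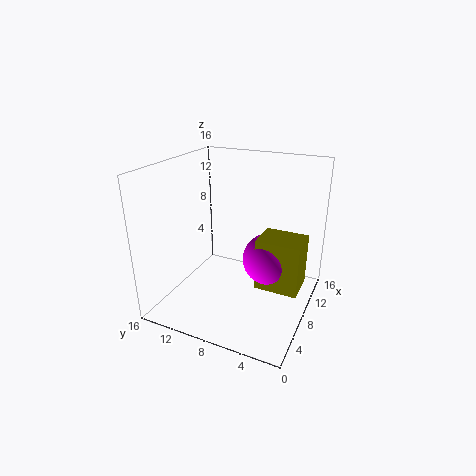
z_1 = 2; w_1 = 4; d_1 = 5; h_1 = 6; x_2 = 10; y_2 = 5; z_2 = 5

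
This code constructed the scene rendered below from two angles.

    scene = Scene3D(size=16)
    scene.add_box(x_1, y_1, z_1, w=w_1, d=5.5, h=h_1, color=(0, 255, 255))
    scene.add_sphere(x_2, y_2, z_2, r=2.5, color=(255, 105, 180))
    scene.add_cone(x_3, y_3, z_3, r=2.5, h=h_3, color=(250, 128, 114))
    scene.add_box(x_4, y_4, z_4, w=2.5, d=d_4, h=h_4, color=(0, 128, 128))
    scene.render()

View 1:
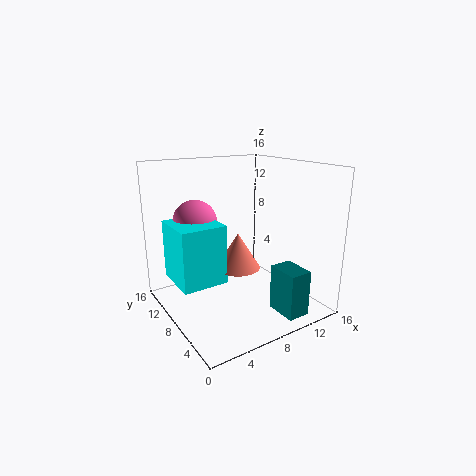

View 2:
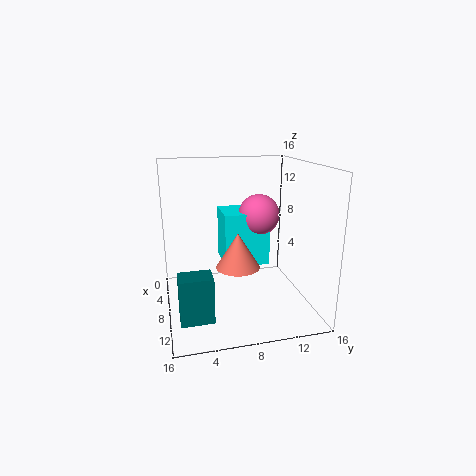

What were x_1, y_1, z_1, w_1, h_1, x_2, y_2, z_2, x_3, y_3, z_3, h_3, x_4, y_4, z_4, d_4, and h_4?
x_1 = 1; y_1 = 7; z_1 = 3.5; w_1 = 5; h_1 = 6.5; x_2 = 4.5; y_2 = 11.5; z_2 = 9.5; x_3 = 8; y_3 = 8; z_3 = 4.5; h_3 = 4; x_4 = 10; y_4 = 1; z_4 = 0.5; d_4 = 3.5; h_4 = 5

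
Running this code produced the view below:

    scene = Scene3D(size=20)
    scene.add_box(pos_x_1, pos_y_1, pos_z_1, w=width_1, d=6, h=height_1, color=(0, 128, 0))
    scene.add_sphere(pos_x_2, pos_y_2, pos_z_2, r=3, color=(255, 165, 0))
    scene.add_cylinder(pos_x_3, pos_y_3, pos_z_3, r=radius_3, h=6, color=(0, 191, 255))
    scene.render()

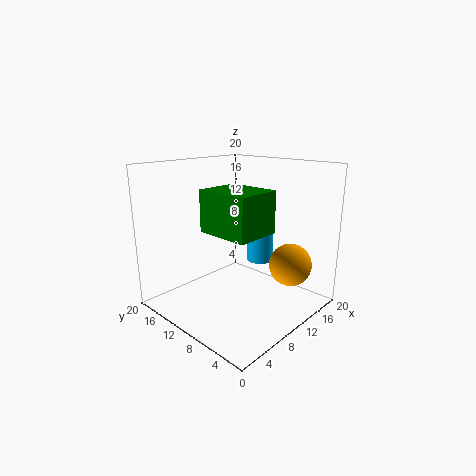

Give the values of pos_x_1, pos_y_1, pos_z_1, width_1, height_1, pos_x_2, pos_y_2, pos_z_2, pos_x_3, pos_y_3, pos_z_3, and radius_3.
pos_x_1 = 0.5; pos_y_1 = 0.5; pos_z_1 = 14; width_1 = 5; height_1 = 4.5; pos_x_2 = 15; pos_y_2 = 4.5; pos_z_2 = 6; pos_x_3 = 15.5; pos_y_3 = 10.5; pos_z_3 = 5; radius_3 = 2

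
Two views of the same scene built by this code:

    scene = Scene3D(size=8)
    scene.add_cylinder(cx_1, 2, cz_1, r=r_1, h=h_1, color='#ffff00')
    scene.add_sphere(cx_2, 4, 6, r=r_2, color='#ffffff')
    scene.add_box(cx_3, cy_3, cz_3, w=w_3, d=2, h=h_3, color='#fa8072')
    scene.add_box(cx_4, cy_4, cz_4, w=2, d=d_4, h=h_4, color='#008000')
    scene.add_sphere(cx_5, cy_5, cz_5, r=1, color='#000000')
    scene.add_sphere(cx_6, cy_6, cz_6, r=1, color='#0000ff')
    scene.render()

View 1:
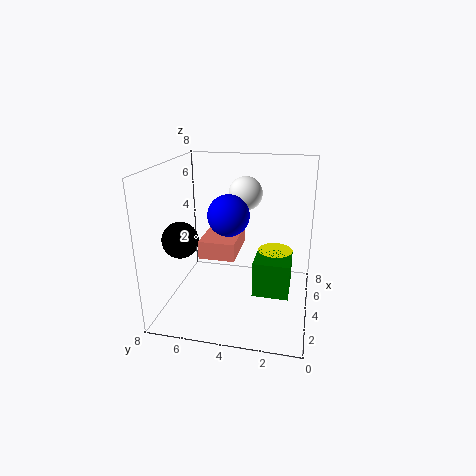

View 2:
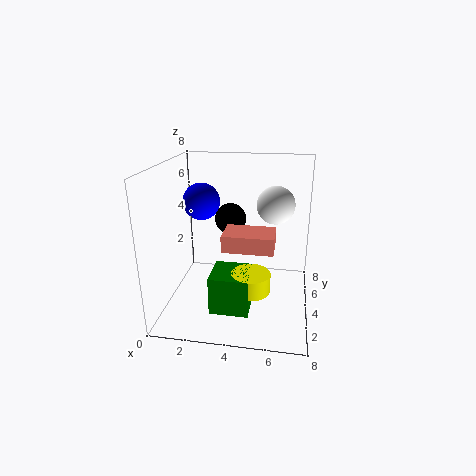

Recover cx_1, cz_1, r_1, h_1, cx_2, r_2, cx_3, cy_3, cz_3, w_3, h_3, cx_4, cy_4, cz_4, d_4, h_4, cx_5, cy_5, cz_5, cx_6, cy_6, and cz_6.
cx_1 = 5; cz_1 = 2; r_1 = 1; h_1 = 1; cx_2 = 6; r_2 = 1; cx_3 = 3; cy_3 = 4; cz_3 = 3; w_3 = 3; h_3 = 1; cx_4 = 3; cy_4 = 1; cz_4 = 1; d_4 = 2; h_4 = 2; cx_5 = 3; cy_5 = 7; cz_5 = 4; cx_6 = 2; cy_6 = 4; cz_6 = 6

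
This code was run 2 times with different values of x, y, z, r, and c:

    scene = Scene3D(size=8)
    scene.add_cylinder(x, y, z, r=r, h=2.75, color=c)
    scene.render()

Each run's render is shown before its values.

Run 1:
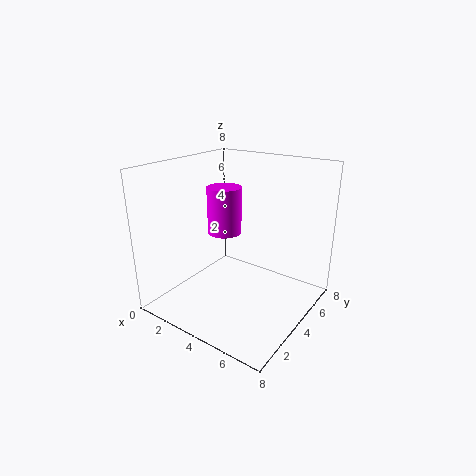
x = 2.5
y = 4.75
z = 3.75
r = 1
c = 'magenta'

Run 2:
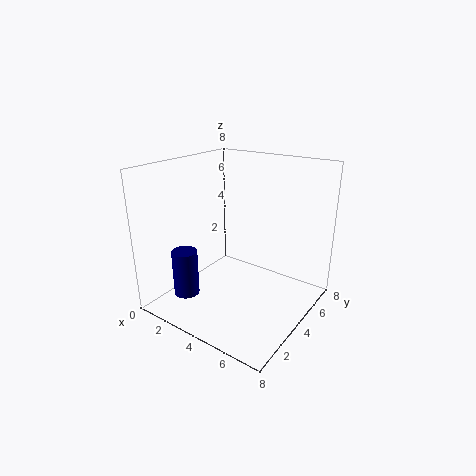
x = 1.25
y = 2.5
z = 0.25
r = 0.75
c = 'navy'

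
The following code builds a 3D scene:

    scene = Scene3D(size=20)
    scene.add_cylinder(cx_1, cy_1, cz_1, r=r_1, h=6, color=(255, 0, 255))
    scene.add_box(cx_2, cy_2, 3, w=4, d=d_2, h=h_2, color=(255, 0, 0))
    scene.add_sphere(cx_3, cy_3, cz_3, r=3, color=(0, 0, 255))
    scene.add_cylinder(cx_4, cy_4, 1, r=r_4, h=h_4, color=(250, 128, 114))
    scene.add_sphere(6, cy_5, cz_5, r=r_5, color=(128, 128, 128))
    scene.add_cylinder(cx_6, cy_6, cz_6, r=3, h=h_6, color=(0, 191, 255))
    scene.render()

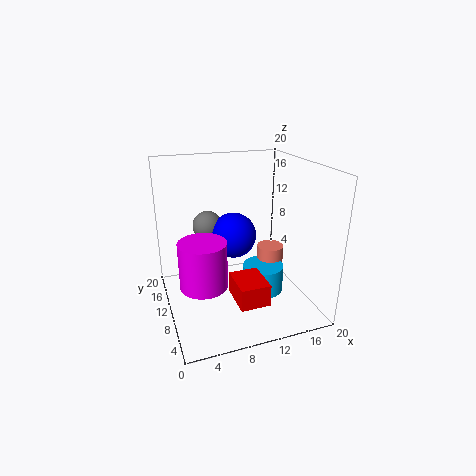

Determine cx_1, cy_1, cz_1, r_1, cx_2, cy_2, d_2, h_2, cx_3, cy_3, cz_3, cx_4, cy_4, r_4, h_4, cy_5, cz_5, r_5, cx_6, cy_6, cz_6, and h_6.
cx_1 = 4, cy_1 = 6, cz_1 = 6, r_1 = 3, cx_2 = 8, cy_2 = 3, d_2 = 5, h_2 = 3, cx_3 = 9, cy_3 = 9, cz_3 = 11, cx_4 = 16, cy_4 = 12, r_4 = 2, h_4 = 6, cy_5 = 11, cz_5 = 12, r_5 = 2, cx_6 = 14, cy_6 = 10, cz_6 = 1, h_6 = 4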